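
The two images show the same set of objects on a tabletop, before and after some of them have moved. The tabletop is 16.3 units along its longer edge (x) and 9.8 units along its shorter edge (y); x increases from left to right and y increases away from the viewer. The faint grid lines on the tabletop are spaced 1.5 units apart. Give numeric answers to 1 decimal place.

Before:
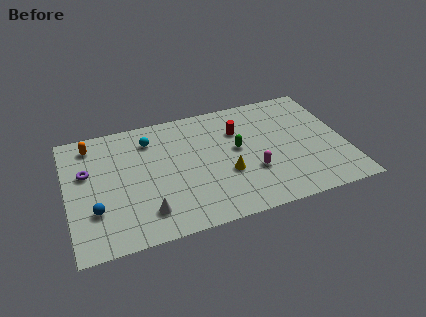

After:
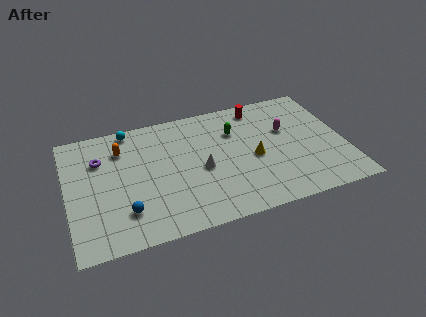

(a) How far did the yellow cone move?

1.9

The yellow cone was near (9.2, 3.6) before and (10.9, 4.4) after, so it travelled √(1.7² + 0.8²) ≈ 1.9 units.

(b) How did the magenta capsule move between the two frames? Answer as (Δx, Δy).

(2.3, 2.8)

The magenta capsule was at about (10.7, 3.3) and moved to about (13.0, 6.1).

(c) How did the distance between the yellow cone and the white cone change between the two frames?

-2.0

The distance was about 5.1 in the first image and 3.1 in the second, so they moved 2.0 units closer together.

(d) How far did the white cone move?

4.2

The white cone was near (4.4, 2.0) before and (7.8, 4.4) after, so it travelled √(3.4² + 2.4²) ≈ 4.2 units.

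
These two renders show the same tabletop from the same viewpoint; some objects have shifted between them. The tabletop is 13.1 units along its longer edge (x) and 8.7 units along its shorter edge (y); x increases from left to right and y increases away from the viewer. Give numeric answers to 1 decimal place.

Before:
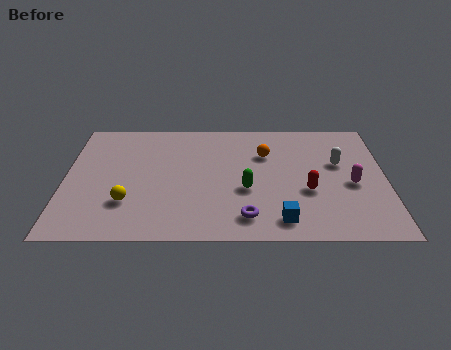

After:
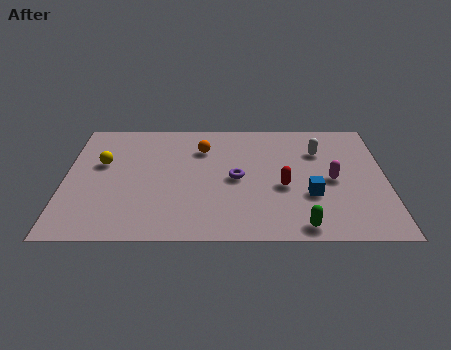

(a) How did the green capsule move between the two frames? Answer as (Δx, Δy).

(2.2, -2.5)

From the two frames, the green capsule sits at roughly (7.4, 3.4) before and (9.6, 0.9) after.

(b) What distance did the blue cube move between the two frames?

2.1

The blue cube was near (8.8, 1.3) before and (10.0, 3.0) after, so it travelled √(1.2² + 1.7²) ≈ 2.1 units.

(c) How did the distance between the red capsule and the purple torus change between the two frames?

-1.1

The distance was about 3.1 in the first image and 2.0 in the second, so they moved 1.1 units closer together.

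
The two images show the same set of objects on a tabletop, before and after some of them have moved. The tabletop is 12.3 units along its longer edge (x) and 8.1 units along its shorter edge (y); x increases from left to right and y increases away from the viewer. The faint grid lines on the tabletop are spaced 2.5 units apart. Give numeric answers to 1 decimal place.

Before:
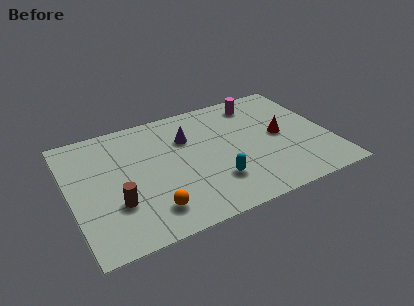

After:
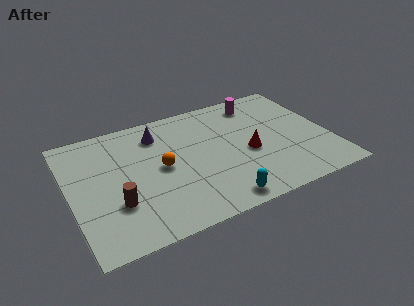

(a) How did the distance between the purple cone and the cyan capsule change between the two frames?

+2.4

The distance was about 3.5 in the first image and 5.9 in the second, so they moved 2.4 units further apart.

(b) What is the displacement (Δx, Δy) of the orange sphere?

(0.8, 2.5)

The orange sphere was at about (3.5, 1.6) and moved to about (4.3, 4.1).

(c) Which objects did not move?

the brown cylinder and the magenta cylinder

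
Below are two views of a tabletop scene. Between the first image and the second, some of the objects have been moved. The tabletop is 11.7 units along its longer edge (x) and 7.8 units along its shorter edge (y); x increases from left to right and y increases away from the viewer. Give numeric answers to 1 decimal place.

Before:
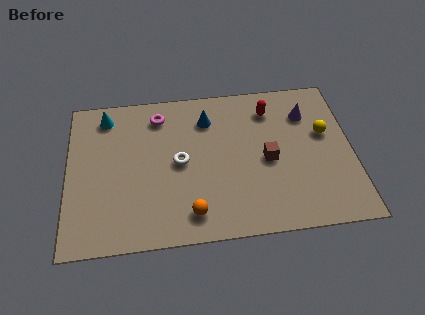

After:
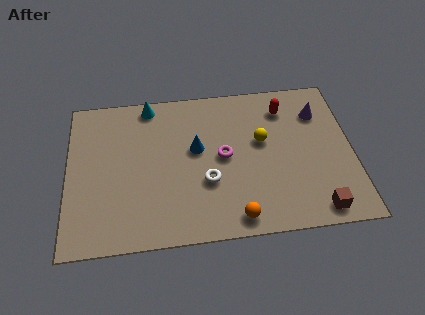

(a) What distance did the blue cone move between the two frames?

1.6

The blue cone moved from about (5.8, 6.0) to (5.3, 4.5), a distance of √(0.5² + 1.5²) ≈ 1.6.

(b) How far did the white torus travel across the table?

1.6

The white torus was near (4.6, 3.9) before and (5.7, 2.8) after, so it travelled √(1.1² + 1.1²) ≈ 1.6 units.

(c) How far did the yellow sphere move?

2.6

From (10.6, 4.7) to (8.0, 4.6), the yellow sphere covered √(2.6² + 0.1²) ≈ 2.6 units.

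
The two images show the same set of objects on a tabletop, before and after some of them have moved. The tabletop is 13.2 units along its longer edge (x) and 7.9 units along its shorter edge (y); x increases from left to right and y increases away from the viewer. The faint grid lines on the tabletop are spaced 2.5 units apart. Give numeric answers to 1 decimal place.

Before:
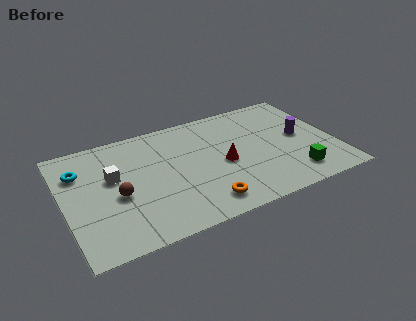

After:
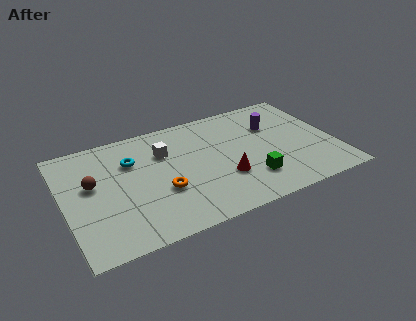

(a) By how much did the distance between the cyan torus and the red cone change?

-2.0

The distance was about 7.1 in the first image and 5.1 in the second, so they moved 2.0 units closer together.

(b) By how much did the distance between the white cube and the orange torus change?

-2.6

Before: roughly 5.2 units apart; after: 2.6. That's 2.6 units closer together.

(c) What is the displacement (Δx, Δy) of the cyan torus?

(2.5, -0.2)

From the two frames, the cyan torus sits at roughly (0.9, 5.7) before and (3.4, 5.5) after.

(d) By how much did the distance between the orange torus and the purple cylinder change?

+0.4

The distance was about 5.9 in the first image and 6.3 in the second, so they moved 0.4 units further apart.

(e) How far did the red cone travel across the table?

1.0

The red cone was near (7.7, 3.6) before and (7.6, 2.6) after, so it travelled √(0.1² + 1.0²) ≈ 1.0 units.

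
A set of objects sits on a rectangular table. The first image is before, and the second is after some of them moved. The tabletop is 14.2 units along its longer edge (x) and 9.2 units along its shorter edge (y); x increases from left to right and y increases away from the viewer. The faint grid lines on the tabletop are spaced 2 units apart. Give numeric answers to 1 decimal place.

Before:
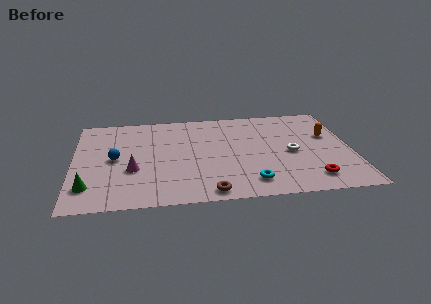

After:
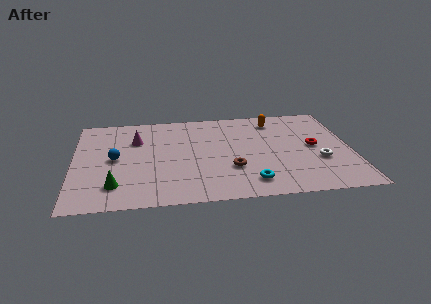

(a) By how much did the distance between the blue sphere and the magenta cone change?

+0.6

The distance was about 1.5 in the first image and 2.1 in the second, so they moved 0.6 units further apart.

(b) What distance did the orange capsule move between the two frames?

3.3

The orange capsule moved from about (13.1, 5.7) to (10.4, 7.6), a distance of √(2.7² + 1.9²) ≈ 3.3.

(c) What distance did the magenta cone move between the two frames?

3.0

From (3.0, 3.4) to (3.2, 6.4), the magenta cone covered √(0.2² + 3.0²) ≈ 3.0 units.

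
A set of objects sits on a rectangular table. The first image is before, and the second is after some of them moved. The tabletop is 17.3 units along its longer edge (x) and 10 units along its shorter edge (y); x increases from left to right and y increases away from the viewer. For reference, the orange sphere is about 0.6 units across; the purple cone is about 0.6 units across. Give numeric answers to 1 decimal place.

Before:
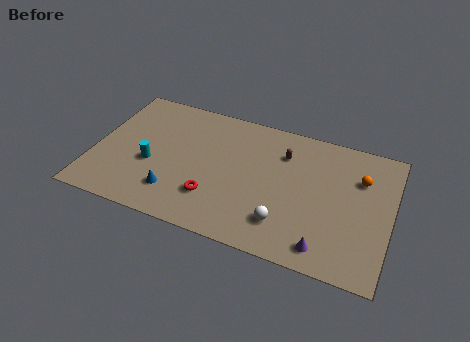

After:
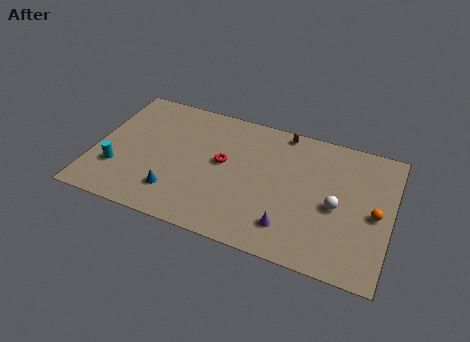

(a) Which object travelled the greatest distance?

the white sphere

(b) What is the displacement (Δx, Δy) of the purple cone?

(-2.1, 0.7)

From the two frames, the purple cone sits at roughly (13.8, 1.4) before and (11.7, 2.1) after.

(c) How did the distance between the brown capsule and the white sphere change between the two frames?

+0.7

The distance was about 5.1 in the first image and 5.8 in the second, so they moved 0.7 units further apart.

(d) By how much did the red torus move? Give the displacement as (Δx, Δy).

(0.3, 2.8)

The red torus started near (7.2, 2.7) and ended near (7.5, 5.5).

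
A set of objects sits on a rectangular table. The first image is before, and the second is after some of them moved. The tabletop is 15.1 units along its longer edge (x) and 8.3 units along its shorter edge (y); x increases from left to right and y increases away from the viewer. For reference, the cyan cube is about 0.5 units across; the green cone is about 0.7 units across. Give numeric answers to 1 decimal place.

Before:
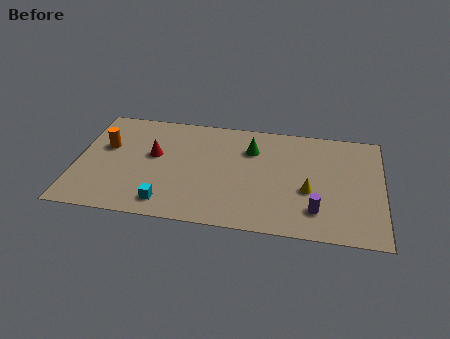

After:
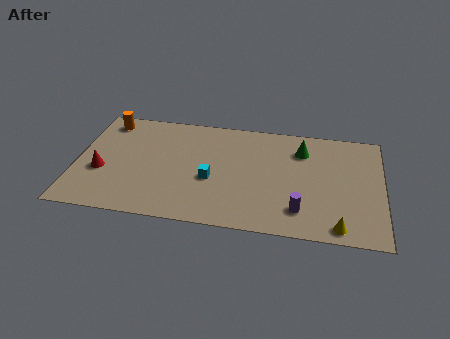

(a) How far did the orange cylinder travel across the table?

2.0

From (1.4, 5.1) to (1.3, 7.1), the orange cylinder covered √(0.1² + 2.0²) ≈ 2.0 units.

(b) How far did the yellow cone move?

2.8

From (11.5, 3.3) to (13.0, 0.9), the yellow cone covered √(1.5² + 2.4²) ≈ 2.8 units.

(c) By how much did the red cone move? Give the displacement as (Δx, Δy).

(-2.5, -1.6)

From the two frames, the red cone sits at roughly (3.8, 4.8) before and (1.3, 3.2) after.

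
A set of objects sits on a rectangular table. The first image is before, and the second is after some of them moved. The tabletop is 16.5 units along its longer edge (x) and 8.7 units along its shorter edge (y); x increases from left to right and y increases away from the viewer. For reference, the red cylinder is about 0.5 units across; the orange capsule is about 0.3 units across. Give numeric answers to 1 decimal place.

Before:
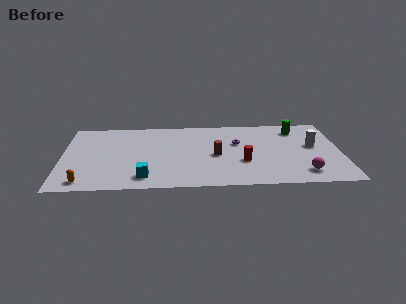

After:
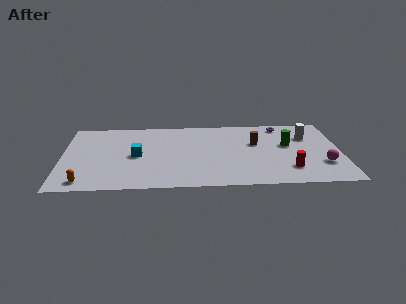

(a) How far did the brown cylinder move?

2.8

From (9.1, 4.0) to (11.5, 5.4), the brown cylinder covered √(2.4² + 1.4²) ≈ 2.8 units.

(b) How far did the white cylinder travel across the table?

1.2

From (14.9, 4.9) to (14.6, 6.1), the white cylinder covered √(0.3² + 1.2²) ≈ 1.2 units.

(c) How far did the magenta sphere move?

1.6

From (14.2, 1.6) to (15.4, 2.6), the magenta sphere covered √(1.2² + 1.0²) ≈ 1.6 units.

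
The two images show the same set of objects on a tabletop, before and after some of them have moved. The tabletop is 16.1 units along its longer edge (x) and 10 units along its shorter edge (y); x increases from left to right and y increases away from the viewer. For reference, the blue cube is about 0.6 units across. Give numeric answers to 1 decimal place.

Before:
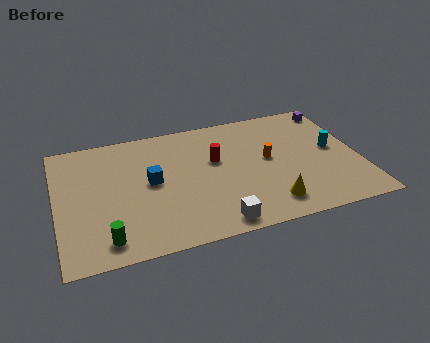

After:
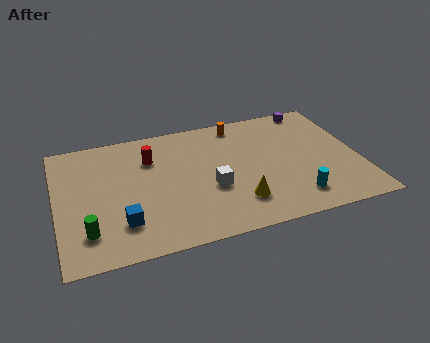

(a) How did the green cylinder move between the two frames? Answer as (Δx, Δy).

(-0.9, 0.8)

From the two frames, the green cylinder sits at roughly (2.4, 1.5) before and (1.5, 2.3) after.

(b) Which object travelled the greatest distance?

the cyan cylinder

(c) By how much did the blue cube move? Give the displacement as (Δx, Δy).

(-1.7, -2.8)

The blue cube started near (5.0, 5.3) and ended near (3.3, 2.5).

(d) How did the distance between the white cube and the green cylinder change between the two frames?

+1.1

The distance was about 5.7 in the first image and 6.8 in the second, so they moved 1.1 units further apart.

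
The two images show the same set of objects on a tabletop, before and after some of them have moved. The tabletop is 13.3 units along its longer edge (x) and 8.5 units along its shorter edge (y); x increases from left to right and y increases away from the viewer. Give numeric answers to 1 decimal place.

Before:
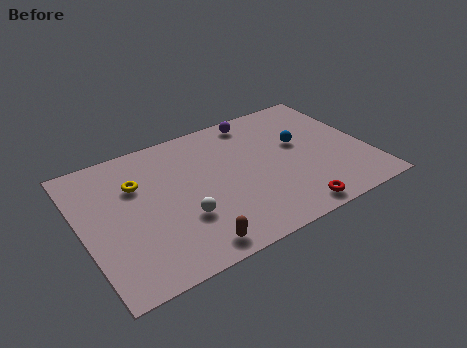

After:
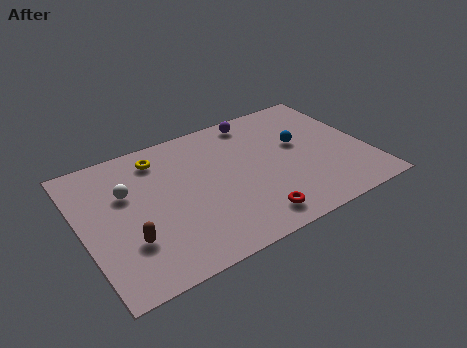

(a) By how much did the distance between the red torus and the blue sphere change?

+0.5

They were about 4.2 units apart before and 4.7 after — 0.5 units further apart.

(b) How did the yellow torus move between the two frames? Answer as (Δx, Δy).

(1.2, 1.2)

From the two frames, the yellow torus sits at roughly (2.7, 5.8) before and (3.9, 7.0) after.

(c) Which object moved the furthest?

the white sphere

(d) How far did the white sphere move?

3.5

The white sphere was near (4.4, 2.8) before and (2.2, 5.5) after, so it travelled √(2.2² + 2.7²) ≈ 3.5 units.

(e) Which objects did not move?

the blue sphere and the purple sphere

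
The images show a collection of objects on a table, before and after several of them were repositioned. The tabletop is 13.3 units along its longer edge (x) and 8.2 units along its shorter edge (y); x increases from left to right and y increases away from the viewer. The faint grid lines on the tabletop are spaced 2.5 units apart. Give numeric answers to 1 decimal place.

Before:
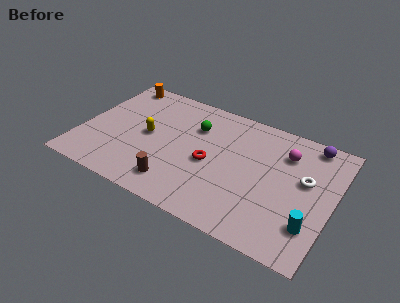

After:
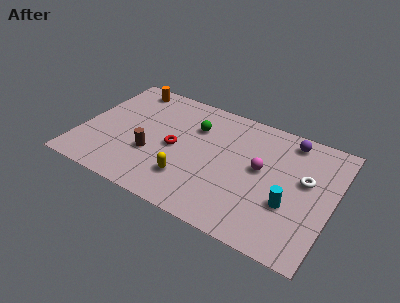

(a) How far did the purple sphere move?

1.1

The purple sphere moved from about (11.8, 7.3) to (10.7, 7.1), a distance of √(1.1² + 0.2²) ≈ 1.1.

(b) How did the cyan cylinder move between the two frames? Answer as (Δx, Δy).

(-1.2, 0.8)

The cyan cylinder was at about (12.4, 2.1) and moved to about (11.2, 2.9).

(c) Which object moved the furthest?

the yellow capsule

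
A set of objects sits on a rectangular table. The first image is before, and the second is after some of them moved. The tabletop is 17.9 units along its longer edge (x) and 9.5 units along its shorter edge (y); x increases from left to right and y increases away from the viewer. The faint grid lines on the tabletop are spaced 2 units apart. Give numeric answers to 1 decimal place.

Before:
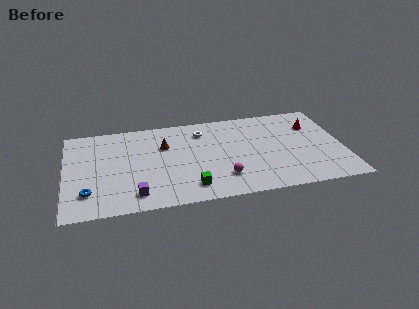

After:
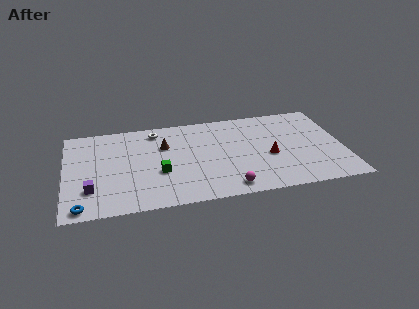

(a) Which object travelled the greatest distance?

the red cone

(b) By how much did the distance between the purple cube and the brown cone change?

+0.9

The distance was about 5.2 in the first image and 6.1 in the second, so they moved 0.9 units further apart.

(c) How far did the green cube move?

2.7

The green cube was near (7.9, 1.7) before and (6.0, 3.6) after, so it travelled √(1.9² + 1.9²) ≈ 2.7 units.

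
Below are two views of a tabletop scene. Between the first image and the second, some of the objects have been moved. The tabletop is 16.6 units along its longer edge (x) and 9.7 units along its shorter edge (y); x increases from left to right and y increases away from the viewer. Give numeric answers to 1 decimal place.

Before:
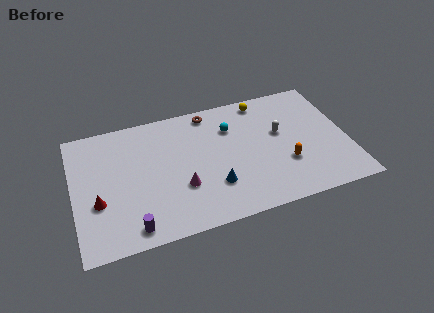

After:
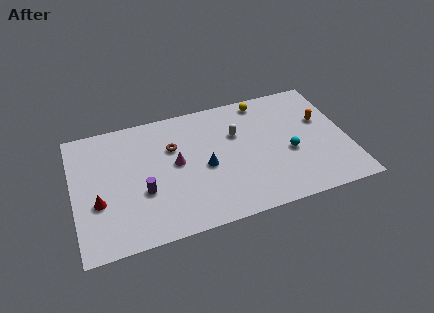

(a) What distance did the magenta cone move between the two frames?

1.9

The magenta cone was near (6.4, 3.3) before and (6.2, 5.2) after, so it travelled √(0.2² + 1.9²) ≈ 1.9 units.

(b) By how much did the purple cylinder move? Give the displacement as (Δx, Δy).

(0.8, 2.4)

From the two frames, the purple cylinder sits at roughly (3.3, 1.2) before and (4.1, 3.6) after.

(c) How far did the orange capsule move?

3.8

The orange capsule was near (12.7, 3.2) before and (15.2, 6.0) after, so it travelled √(2.5² + 2.8²) ≈ 3.8 units.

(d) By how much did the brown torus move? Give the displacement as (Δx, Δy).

(-2.4, -2.1)

The brown torus started near (8.5, 8.6) and ended near (6.1, 6.5).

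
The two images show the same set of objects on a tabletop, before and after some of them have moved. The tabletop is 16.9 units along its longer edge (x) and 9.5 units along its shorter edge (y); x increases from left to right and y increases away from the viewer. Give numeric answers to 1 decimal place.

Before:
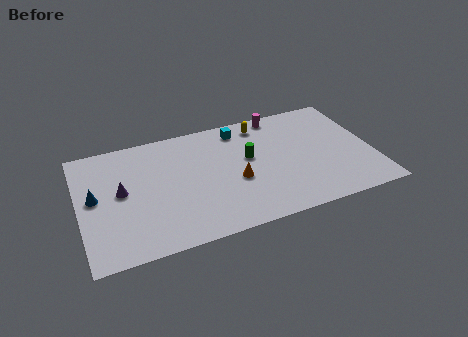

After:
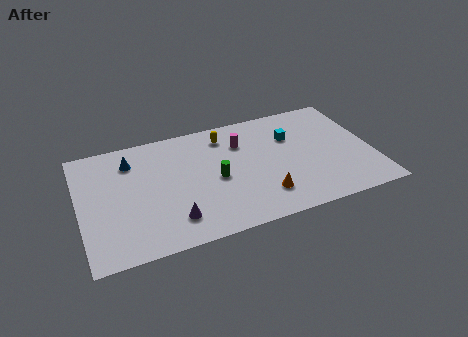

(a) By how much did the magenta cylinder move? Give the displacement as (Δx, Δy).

(-2.4, -1.7)

The magenta cylinder started near (11.9, 8.6) and ended near (9.5, 6.9).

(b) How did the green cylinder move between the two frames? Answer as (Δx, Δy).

(-2.0, -1.1)

The green cylinder started near (9.8, 5.5) and ended near (7.8, 4.4).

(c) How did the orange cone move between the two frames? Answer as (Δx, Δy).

(1.4, -1.7)

The orange cone was at about (8.9, 3.9) and moved to about (10.3, 2.2).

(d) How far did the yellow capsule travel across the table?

2.2

From (10.8, 8.1) to (8.6, 7.8), the yellow capsule covered √(2.2² + 0.3²) ≈ 2.2 units.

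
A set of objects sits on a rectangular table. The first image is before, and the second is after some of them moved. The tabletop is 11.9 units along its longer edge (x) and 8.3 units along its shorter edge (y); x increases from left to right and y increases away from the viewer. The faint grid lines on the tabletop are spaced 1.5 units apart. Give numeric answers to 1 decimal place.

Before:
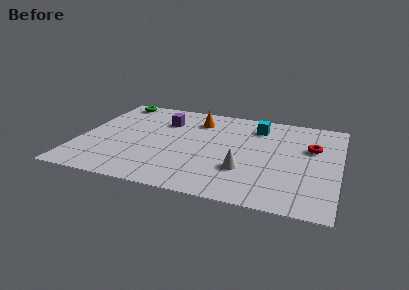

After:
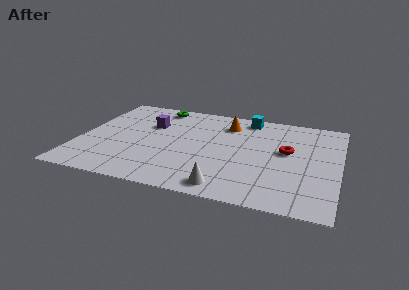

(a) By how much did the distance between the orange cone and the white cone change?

+0.9

They were about 4.6 units apart before and 5.5 after — 0.9 units further apart.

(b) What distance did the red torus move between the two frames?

1.3

The red torus was near (10.6, 5.3) before and (9.5, 4.7) after, so it travelled √(1.1² + 0.6²) ≈ 1.3 units.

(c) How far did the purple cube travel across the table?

0.8

The purple cube was near (3.7, 6.0) before and (3.1, 5.5) after, so it travelled √(0.6² + 0.5²) ≈ 0.8 units.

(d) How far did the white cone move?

1.7

The white cone was near (7.7, 2.6) before and (7.0, 1.0) after, so it travelled √(0.7² + 1.6²) ≈ 1.7 units.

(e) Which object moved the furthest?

the green torus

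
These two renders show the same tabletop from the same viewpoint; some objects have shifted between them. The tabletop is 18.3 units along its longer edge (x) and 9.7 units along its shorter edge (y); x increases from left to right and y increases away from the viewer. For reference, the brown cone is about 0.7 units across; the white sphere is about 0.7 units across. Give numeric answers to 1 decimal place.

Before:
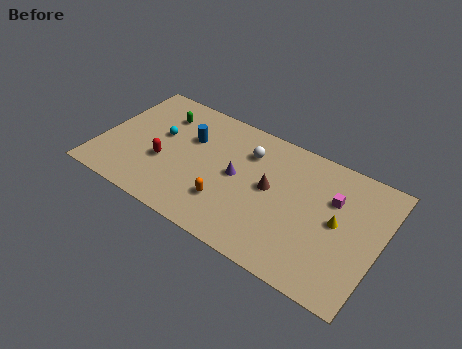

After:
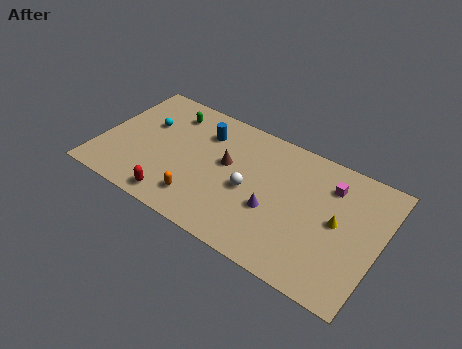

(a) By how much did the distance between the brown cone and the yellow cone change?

+3.0

The distance was about 4.4 in the first image and 7.4 in the second, so they moved 3.0 units further apart.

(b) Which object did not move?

the yellow cone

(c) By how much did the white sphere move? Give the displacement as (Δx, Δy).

(0.5, -2.8)

The white sphere was at about (9.4, 7.2) and moved to about (9.9, 4.4).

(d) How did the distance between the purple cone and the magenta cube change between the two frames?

-1.4

The distance was about 6.3 in the first image and 4.9 in the second, so they moved 1.4 units closer together.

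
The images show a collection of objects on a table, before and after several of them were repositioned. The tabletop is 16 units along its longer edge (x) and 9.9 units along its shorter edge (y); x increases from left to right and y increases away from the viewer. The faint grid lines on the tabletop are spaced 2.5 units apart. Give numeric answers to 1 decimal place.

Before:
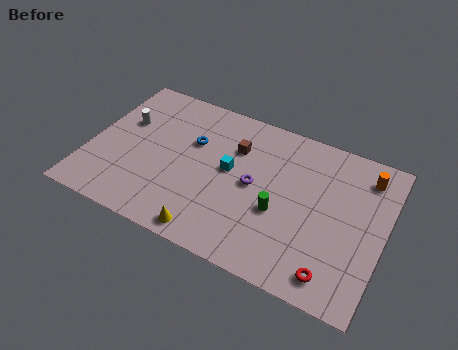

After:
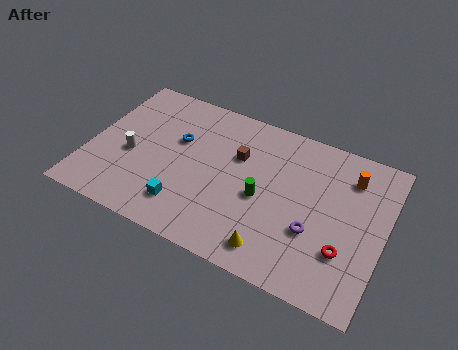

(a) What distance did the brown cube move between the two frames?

0.5

The brown cube moved from about (7.7, 7.0) to (7.9, 6.5), a distance of √(0.2² + 0.5²) ≈ 0.5.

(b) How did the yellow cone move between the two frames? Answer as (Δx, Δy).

(3.4, 0.5)

From the two frames, the yellow cone sits at roughly (7.1, 1.0) before and (10.5, 1.5) after.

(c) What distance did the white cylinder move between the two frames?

2.2

The white cylinder moved from about (1.6, 6.3) to (2.3, 4.2), a distance of √(0.7² + 2.1²) ≈ 2.2.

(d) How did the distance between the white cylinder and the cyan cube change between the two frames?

-2.2

Before: roughly 6.1 units apart; after: 3.9. That's 2.2 units closer together.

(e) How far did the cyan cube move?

3.9

From (7.6, 5.4) to (5.6, 2.1), the cyan cube covered √(2.0² + 3.3²) ≈ 3.9 units.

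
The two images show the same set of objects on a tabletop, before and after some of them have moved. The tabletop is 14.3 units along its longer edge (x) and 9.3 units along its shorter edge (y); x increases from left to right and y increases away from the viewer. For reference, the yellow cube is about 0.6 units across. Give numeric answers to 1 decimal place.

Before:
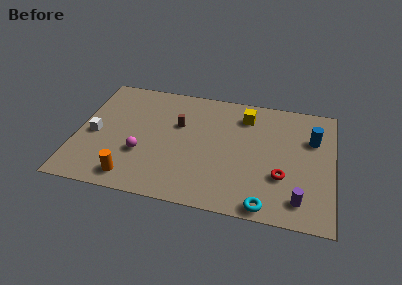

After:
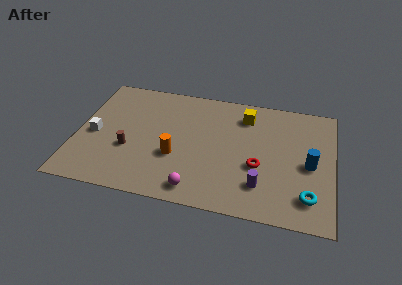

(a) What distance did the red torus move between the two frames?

1.4

The red torus was near (11.5, 3.1) before and (10.2, 3.6) after, so it travelled √(1.3² + 0.5²) ≈ 1.4 units.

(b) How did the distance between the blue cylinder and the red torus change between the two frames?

-0.7

The distance was about 3.6 in the first image and 2.9 in the second, so they moved 0.7 units closer together.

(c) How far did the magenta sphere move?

3.8

The magenta sphere was near (3.7, 3.2) before and (6.9, 1.2) after, so it travelled √(3.2² + 2.0²) ≈ 3.8 units.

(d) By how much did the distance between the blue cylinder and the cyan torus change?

-3.6

Before: roughly 6.0 units apart; after: 2.4. That's 3.6 units closer together.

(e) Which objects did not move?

the white cube and the yellow cube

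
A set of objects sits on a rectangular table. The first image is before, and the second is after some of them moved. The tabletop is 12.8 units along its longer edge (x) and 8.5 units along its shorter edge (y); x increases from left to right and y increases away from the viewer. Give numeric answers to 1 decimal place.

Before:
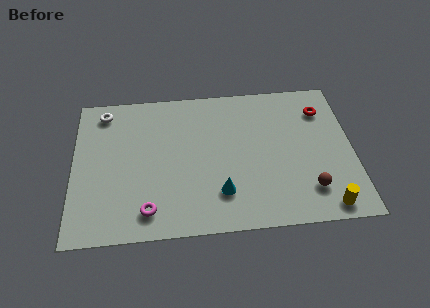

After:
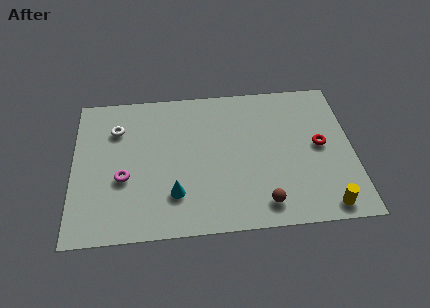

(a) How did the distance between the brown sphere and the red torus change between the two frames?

-0.6

Before: roughly 4.7 units apart; after: 4.1. That's 0.6 units closer together.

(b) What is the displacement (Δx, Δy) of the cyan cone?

(-2.1, 0.1)

The cyan cone started near (6.7, 2.1) and ended near (4.6, 2.2).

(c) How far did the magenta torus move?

2.2

From (3.4, 1.4) to (2.3, 3.3), the magenta torus covered √(1.1² + 1.9²) ≈ 2.2 units.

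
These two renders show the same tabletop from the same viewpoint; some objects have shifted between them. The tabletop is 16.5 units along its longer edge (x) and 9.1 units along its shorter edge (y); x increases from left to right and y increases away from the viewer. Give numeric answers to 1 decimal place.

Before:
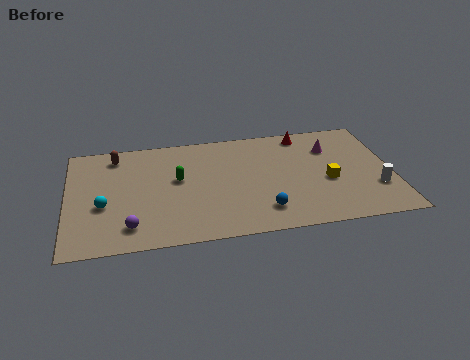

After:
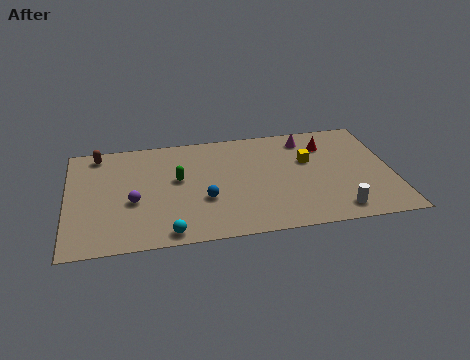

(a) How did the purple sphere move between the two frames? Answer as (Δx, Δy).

(0.2, 2.0)

The purple sphere was at about (3.1, 1.7) and moved to about (3.3, 3.7).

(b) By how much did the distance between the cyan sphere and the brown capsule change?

+3.7

The distance was about 4.2 in the first image and 7.9 in the second, so they moved 3.7 units further apart.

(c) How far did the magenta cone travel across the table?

1.6

The magenta cone was near (13.5, 6.6) before and (12.3, 7.6) after, so it travelled √(1.2² + 1.0²) ≈ 1.6 units.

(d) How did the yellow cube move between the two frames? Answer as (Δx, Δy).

(-0.9, 1.9)

The yellow cube started near (13.2, 3.8) and ended near (12.3, 5.7).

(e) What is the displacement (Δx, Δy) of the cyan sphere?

(3.2, -2.7)

The cyan sphere was at about (1.8, 3.6) and moved to about (5.0, 0.9).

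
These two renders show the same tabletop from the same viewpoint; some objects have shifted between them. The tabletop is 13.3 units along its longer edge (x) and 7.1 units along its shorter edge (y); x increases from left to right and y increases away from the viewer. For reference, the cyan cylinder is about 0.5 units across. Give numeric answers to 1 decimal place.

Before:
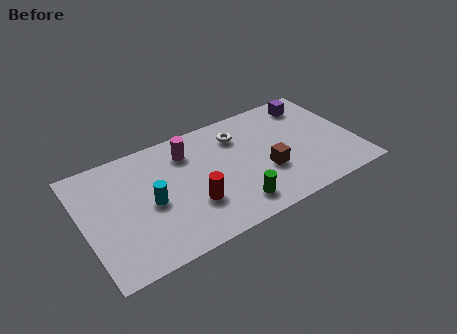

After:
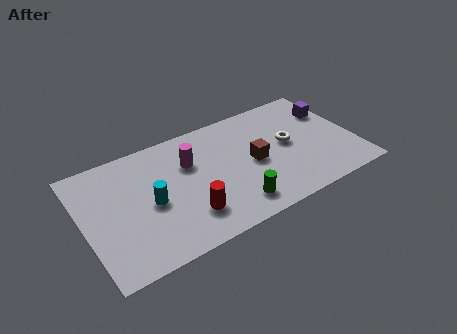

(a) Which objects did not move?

the green cylinder and the cyan cylinder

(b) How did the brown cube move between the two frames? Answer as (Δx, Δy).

(-0.5, 0.8)

The brown cube started near (8.8, 2.6) and ended near (8.3, 3.4).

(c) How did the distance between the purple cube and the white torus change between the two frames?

-1.1

They were about 3.8 units apart before and 2.7 after — 1.1 units closer together.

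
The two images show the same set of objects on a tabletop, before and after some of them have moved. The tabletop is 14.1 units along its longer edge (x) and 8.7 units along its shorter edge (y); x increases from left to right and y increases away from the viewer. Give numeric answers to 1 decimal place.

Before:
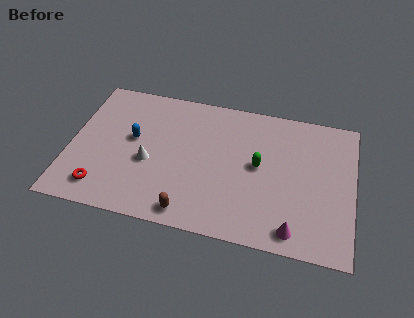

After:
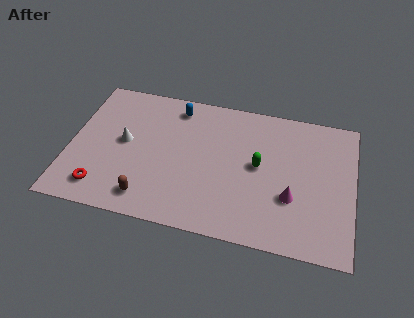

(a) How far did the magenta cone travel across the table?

1.9

From (11.3, 1.1) to (11.1, 3.0), the magenta cone covered √(0.2² + 1.9²) ≈ 1.9 units.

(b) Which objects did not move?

the green capsule and the red torus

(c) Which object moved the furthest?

the blue capsule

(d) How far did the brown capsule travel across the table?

2.1

The brown capsule was near (6.2, 1.0) before and (4.1, 1.4) after, so it travelled √(2.1² + 0.4²) ≈ 2.1 units.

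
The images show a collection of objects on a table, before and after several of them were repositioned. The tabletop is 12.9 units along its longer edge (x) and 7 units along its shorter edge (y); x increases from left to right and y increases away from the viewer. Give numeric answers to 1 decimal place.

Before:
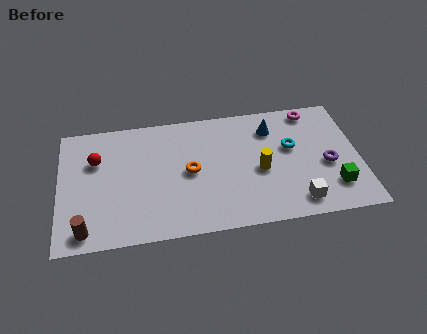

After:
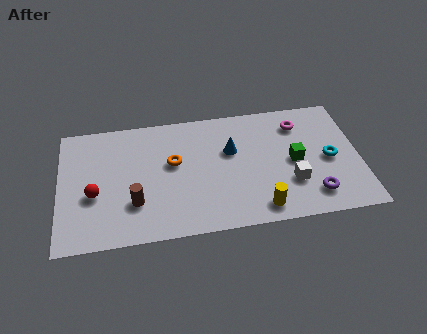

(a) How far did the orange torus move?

0.9

The orange torus moved from about (5.6, 3.5) to (4.9, 4.1), a distance of √(0.7² + 0.6²) ≈ 0.9.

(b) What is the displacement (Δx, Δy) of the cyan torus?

(1.6, -0.9)

The cyan torus was at about (10.0, 4.2) and moved to about (11.6, 3.3).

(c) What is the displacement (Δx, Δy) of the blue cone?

(-1.8, -1.0)

The blue cone started near (9.2, 5.4) and ended near (7.4, 4.4).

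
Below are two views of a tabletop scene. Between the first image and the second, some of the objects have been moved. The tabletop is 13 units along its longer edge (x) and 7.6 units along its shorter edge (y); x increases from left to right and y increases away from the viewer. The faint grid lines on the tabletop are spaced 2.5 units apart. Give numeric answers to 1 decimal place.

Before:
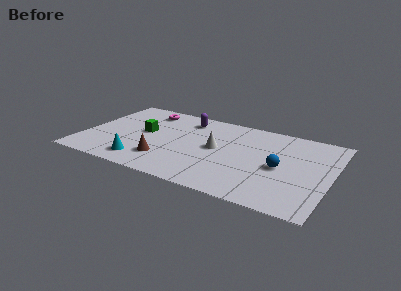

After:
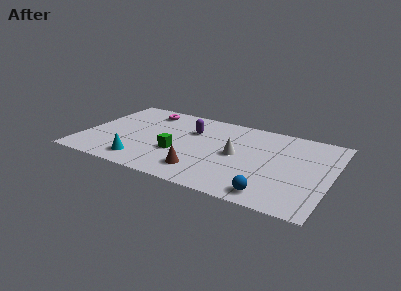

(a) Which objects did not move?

the cyan cone and the magenta torus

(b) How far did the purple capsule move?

1.1

The purple capsule moved from about (5.1, 6.2) to (5.5, 5.2), a distance of √(0.4² + 1.0²) ≈ 1.1.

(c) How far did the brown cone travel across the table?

2.0

The brown cone was near (4.5, 1.9) before and (6.5, 1.6) after, so it travelled √(2.0² + 0.3²) ≈ 2.0 units.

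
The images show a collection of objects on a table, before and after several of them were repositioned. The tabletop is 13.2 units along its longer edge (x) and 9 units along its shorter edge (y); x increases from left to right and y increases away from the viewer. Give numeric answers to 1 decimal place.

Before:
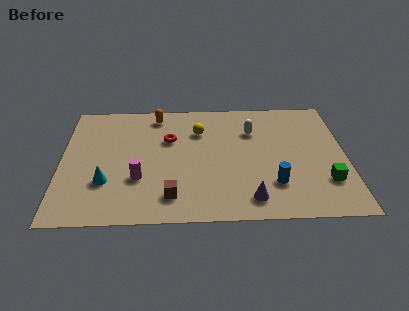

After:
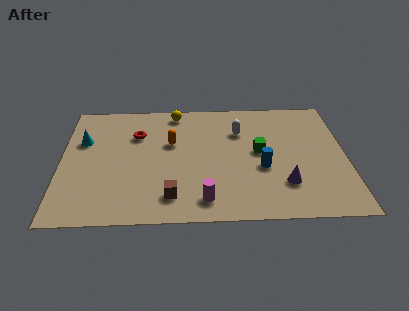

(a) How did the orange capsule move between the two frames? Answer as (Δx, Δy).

(0.7, -2.2)

The orange capsule was at about (4.4, 7.8) and moved to about (5.1, 5.6).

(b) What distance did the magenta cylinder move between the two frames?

3.4

The magenta cylinder was near (3.6, 3.0) before and (6.6, 1.4) after, so it travelled √(3.0² + 1.6²) ≈ 3.4 units.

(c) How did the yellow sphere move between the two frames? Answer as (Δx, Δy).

(-1.1, 1.5)

The yellow sphere started near (6.4, 6.5) and ended near (5.3, 8.0).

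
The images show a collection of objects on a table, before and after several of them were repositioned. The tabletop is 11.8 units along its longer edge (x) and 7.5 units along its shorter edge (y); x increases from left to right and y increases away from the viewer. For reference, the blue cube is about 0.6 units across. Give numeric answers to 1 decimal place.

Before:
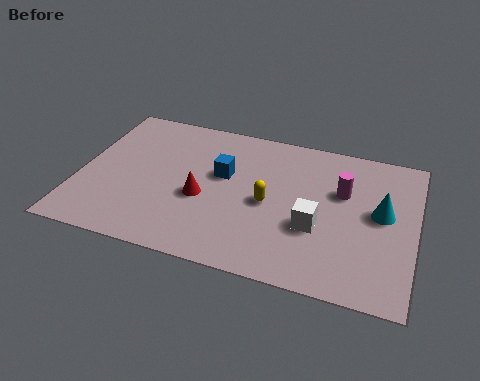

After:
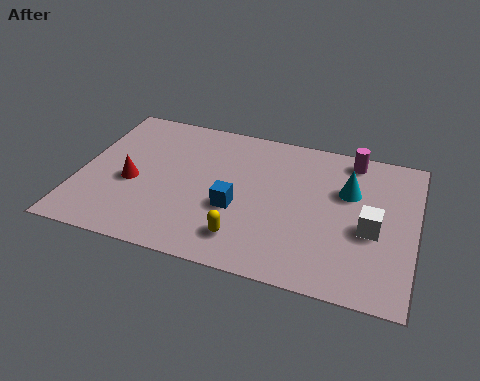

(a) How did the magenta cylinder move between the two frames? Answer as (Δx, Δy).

(0.2, 1.8)

The magenta cylinder was at about (9.2, 4.8) and moved to about (9.4, 6.6).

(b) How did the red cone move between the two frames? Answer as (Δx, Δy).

(-2.5, 0.1)

The red cone was at about (4.4, 3.1) and moved to about (1.9, 3.2).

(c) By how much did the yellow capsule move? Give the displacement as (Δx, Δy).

(-0.7, -2.0)

From the two frames, the yellow capsule sits at roughly (6.7, 3.5) before and (6.0, 1.5) after.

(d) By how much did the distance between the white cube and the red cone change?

+4.4

They were about 4.0 units apart before and 8.4 after — 4.4 units further apart.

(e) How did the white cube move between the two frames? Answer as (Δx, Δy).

(1.9, 0.4)

From the two frames, the white cube sits at roughly (8.4, 2.8) before and (10.3, 3.2) after.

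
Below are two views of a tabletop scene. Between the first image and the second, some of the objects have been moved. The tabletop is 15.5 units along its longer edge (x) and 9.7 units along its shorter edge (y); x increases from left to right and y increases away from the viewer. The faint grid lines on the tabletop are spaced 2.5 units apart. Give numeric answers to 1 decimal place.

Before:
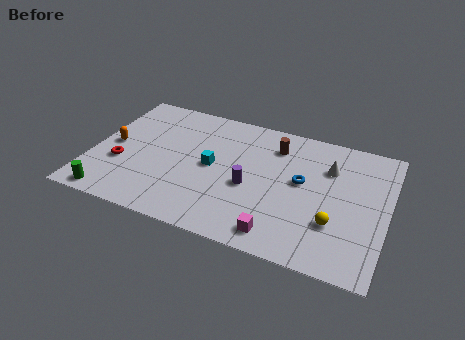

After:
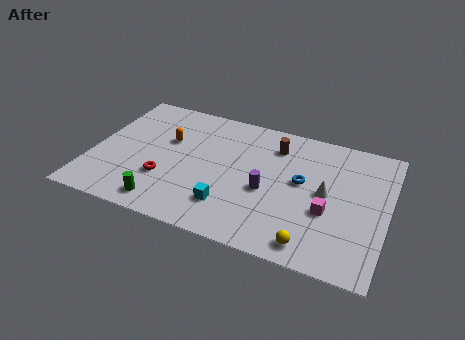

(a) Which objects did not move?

the brown cylinder and the blue torus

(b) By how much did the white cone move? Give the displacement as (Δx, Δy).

(0.0, -1.9)

The white cone started near (12.3, 6.9) and ended near (12.3, 5.0).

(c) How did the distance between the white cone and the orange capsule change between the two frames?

-2.9

The distance was about 11.5 in the first image and 8.6 in the second, so they moved 2.9 units closer together.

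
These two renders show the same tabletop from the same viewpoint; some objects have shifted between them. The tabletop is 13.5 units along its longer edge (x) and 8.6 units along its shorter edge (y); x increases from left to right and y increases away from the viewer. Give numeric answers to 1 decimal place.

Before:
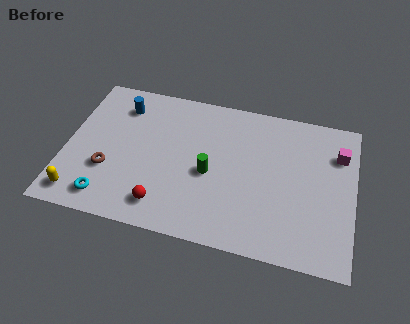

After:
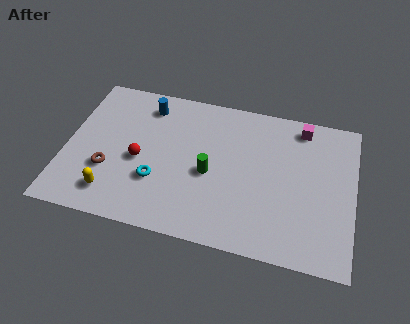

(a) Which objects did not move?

the brown torus and the green cylinder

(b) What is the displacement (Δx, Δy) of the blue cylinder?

(1.2, 0.3)

From the two frames, the blue cylinder sits at roughly (2.4, 6.8) before and (3.6, 7.1) after.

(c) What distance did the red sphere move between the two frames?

2.6

The red sphere moved from about (4.8, 1.5) to (3.5, 3.8), a distance of √(1.3² + 2.3²) ≈ 2.6.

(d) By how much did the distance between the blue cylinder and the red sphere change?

-2.5

Before: roughly 5.8 units apart; after: 3.3. That's 2.5 units closer together.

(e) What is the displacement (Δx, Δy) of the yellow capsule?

(1.5, 0.4)

The yellow capsule was at about (0.9, 1.2) and moved to about (2.4, 1.6).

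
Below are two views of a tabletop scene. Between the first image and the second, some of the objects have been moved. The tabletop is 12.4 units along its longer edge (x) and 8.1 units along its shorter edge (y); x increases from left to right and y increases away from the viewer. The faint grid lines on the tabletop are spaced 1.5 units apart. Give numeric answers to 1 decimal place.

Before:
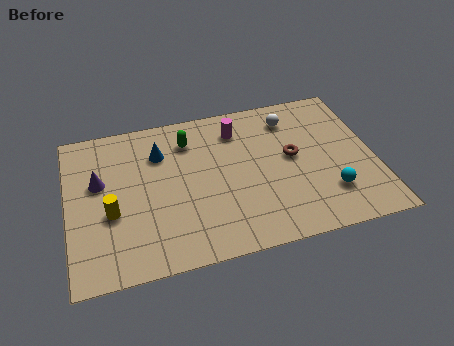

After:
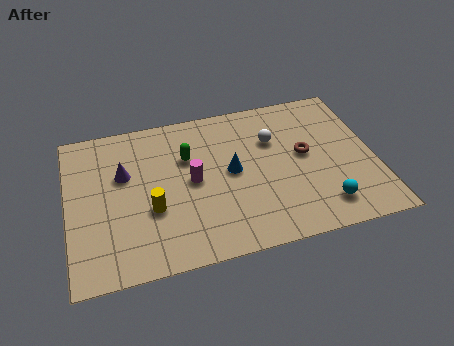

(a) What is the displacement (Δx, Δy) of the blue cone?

(2.8, -1.7)

The blue cone started near (3.8, 5.9) and ended near (6.6, 4.2).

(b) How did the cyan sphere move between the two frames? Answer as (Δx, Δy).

(-0.3, -0.6)

The cyan sphere was at about (10.4, 2.1) and moved to about (10.1, 1.5).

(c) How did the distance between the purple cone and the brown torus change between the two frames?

-0.5

They were about 7.8 units apart before and 7.3 after — 0.5 units closer together.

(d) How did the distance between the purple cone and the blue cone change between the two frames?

+1.7

Before: roughly 2.7 units apart; after: 4.4. That's 1.7 units further apart.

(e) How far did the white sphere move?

1.3

The white sphere was near (9.2, 6.5) before and (8.4, 5.5) after, so it travelled √(0.8² + 1.0²) ≈ 1.3 units.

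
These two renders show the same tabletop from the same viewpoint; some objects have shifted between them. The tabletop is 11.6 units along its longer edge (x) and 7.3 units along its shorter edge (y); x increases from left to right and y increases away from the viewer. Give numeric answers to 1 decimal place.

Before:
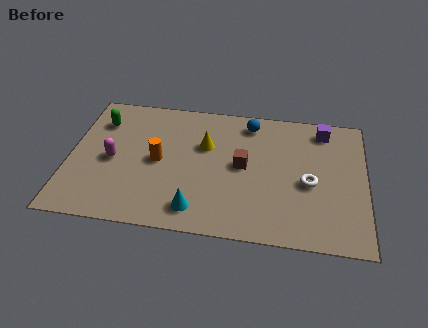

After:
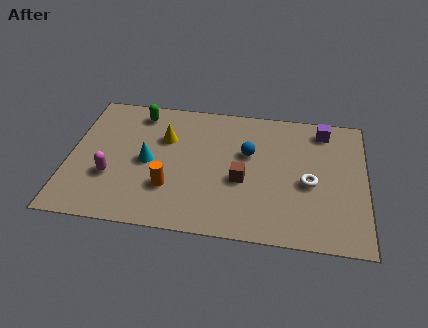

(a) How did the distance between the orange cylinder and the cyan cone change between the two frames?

-1.3

Before: roughly 2.9 units apart; after: 1.6. That's 1.3 units closer together.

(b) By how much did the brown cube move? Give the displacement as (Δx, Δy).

(0.0, -0.8)

The brown cube started near (6.8, 3.8) and ended near (6.8, 3.0).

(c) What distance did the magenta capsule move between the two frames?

0.9

The magenta capsule was near (1.7, 3.4) before and (1.7, 2.5) after, so it travelled √(0.0² + 0.9²) ≈ 0.9 units.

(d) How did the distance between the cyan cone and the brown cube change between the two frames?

+0.6

Before: roughly 3.1 units apart; after: 3.7. That's 0.6 units further apart.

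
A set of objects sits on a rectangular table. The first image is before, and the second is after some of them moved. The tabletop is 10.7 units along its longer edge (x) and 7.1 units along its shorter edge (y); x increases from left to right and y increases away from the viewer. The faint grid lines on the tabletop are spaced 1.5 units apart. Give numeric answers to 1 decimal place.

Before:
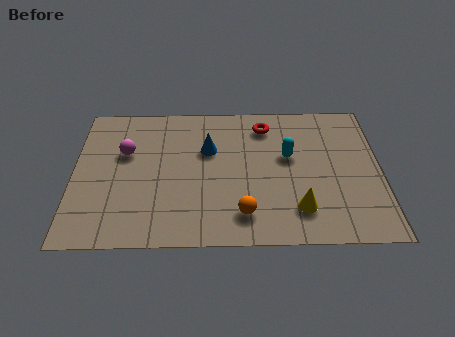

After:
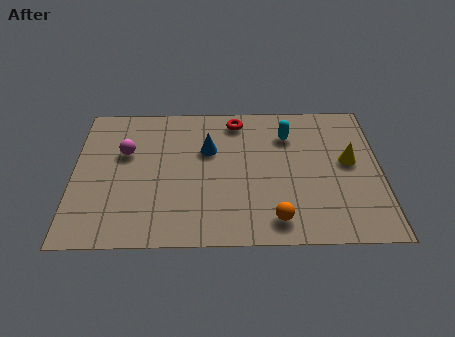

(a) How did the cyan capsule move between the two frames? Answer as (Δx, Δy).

(0.0, 1.1)

From the two frames, the cyan capsule sits at roughly (7.5, 4.2) before and (7.5, 5.3) after.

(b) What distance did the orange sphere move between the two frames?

1.1

The orange sphere moved from about (5.9, 1.4) to (7.0, 1.1), a distance of √(1.1² + 0.3²) ≈ 1.1.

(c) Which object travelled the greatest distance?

the yellow cone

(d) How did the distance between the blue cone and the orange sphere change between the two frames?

+0.8

The distance was about 3.4 in the first image and 4.2 in the second, so they moved 0.8 units further apart.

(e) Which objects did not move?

the magenta sphere and the blue cone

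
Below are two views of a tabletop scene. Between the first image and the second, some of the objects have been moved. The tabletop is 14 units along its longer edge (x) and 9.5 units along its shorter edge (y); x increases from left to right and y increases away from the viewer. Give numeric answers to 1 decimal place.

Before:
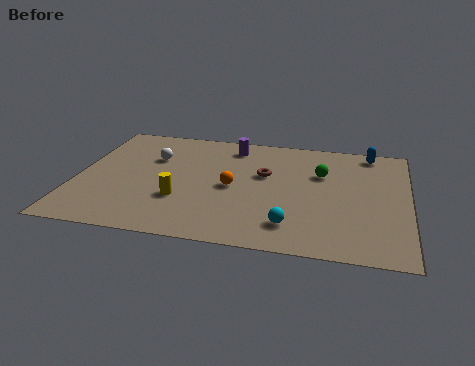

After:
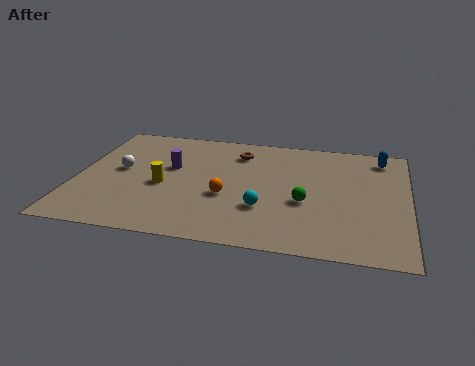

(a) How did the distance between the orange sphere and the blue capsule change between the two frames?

+0.8

The distance was about 7.0 in the first image and 7.8 in the second, so they moved 0.8 units further apart.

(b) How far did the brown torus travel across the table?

2.1

The brown torus moved from about (7.9, 5.8) to (6.7, 7.5), a distance of √(1.2² + 1.7²) ≈ 2.1.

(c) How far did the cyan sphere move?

1.6

The cyan sphere moved from about (9.2, 1.9) to (8.0, 3.0), a distance of √(1.2² + 1.1²) ≈ 1.6.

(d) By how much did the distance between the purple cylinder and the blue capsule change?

+3.3

The distance was about 5.9 in the first image and 9.2 in the second, so they moved 3.3 units further apart.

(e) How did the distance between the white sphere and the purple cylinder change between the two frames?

-1.5

Before: roughly 3.7 units apart; after: 2.2. That's 1.5 units closer together.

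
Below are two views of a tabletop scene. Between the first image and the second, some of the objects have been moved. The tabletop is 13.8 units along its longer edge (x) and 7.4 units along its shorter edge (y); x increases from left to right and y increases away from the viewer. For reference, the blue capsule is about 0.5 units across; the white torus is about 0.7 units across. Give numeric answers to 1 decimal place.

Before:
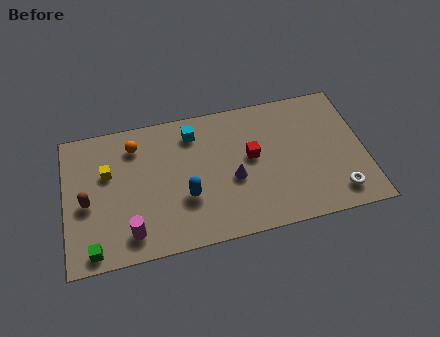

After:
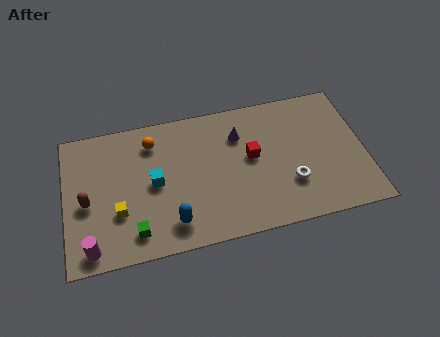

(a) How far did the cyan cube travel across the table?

3.0

From (6.0, 6.0) to (4.1, 3.7), the cyan cube covered √(1.9² + 2.3²) ≈ 3.0 units.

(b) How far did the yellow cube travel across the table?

2.2

The yellow cube moved from about (2.0, 4.7) to (2.4, 2.5), a distance of √(0.4² + 2.2²) ≈ 2.2.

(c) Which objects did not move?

the red cube and the brown capsule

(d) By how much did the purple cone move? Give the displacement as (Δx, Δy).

(0.4, 2.3)

From the two frames, the purple cone sits at roughly (7.7, 3.1) before and (8.1, 5.4) after.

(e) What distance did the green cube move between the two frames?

2.0

The green cube was near (1.2, 0.8) before and (3.1, 1.3) after, so it travelled √(1.9² + 0.5²) ≈ 2.0 units.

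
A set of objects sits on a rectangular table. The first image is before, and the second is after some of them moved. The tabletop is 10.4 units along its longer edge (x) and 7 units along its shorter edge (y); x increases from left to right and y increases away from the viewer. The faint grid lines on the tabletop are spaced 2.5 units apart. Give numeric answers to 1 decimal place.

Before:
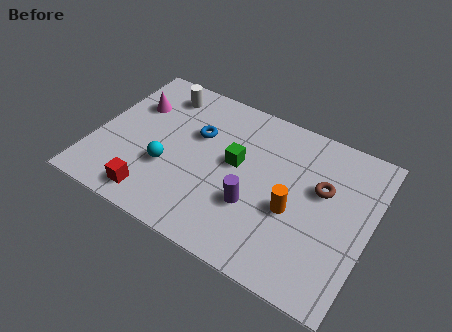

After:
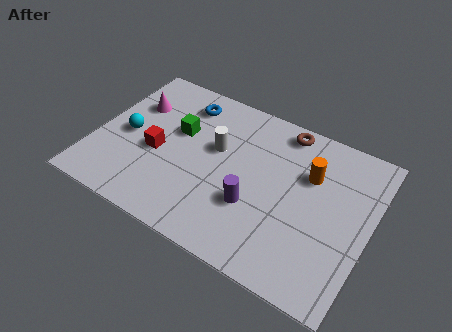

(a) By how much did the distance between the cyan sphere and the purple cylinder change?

+1.8

The distance was about 3.3 in the first image and 5.1 in the second, so they moved 1.8 units further apart.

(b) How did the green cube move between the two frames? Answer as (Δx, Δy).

(-2.3, 0.4)

The green cube was at about (5.3, 3.9) and moved to about (3.0, 4.3).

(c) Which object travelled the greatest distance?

the white cylinder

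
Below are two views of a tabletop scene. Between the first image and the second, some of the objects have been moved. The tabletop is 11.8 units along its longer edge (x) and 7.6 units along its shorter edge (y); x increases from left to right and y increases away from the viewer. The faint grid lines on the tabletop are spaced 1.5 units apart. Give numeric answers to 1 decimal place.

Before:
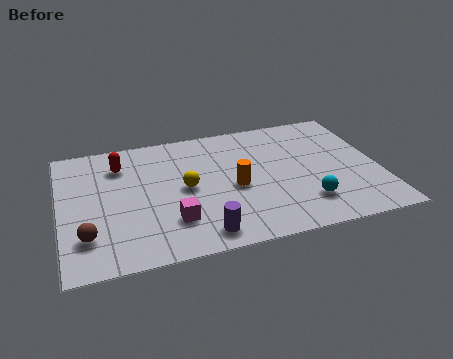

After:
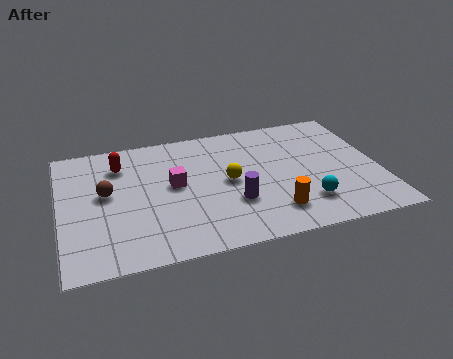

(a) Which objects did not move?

the red capsule and the cyan sphere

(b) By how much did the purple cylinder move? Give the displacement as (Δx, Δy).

(1.3, 1.5)

The purple cylinder started near (5.0, 1.0) and ended near (6.3, 2.5).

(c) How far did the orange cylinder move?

2.2

From (6.4, 3.4) to (7.7, 1.6), the orange cylinder covered √(1.3² + 1.8²) ≈ 2.2 units.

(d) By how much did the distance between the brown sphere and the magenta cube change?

-0.6

They were about 3.1 units apart before and 2.5 after — 0.6 units closer together.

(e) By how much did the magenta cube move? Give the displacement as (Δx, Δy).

(0.2, 2.1)

From the two frames, the magenta cube sits at roughly (4.0, 2.0) before and (4.2, 4.1) after.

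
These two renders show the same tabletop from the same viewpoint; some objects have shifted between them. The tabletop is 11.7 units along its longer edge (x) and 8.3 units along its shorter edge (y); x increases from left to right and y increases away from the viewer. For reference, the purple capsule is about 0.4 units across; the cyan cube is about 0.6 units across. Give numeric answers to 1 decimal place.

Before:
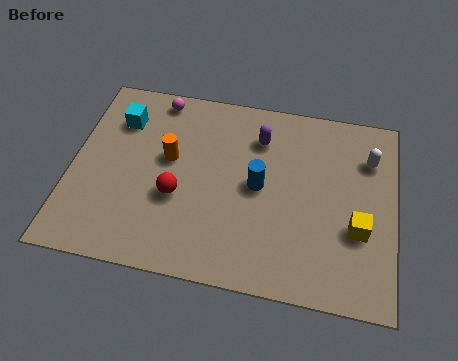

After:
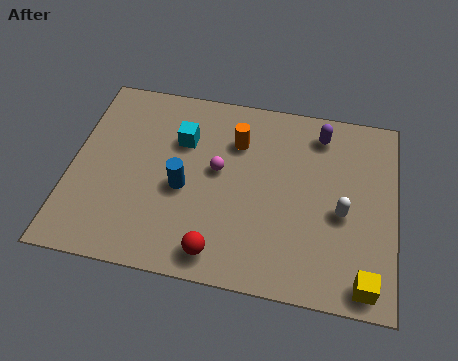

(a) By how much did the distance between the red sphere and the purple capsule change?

+2.5

The distance was about 4.2 in the first image and 6.7 in the second, so they moved 2.5 units further apart.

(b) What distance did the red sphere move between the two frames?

2.6

From (3.9, 3.2) to (5.5, 1.1), the red sphere covered √(1.6² + 2.1²) ≈ 2.6 units.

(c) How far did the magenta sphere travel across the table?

3.7

The magenta sphere moved from about (2.9, 7.4) to (5.3, 4.6), a distance of √(2.4² + 2.8²) ≈ 3.7.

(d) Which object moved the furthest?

the magenta sphere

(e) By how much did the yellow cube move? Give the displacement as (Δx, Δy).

(0.3, -2.1)

The yellow cube started near (10.4, 3.0) and ended near (10.7, 0.9).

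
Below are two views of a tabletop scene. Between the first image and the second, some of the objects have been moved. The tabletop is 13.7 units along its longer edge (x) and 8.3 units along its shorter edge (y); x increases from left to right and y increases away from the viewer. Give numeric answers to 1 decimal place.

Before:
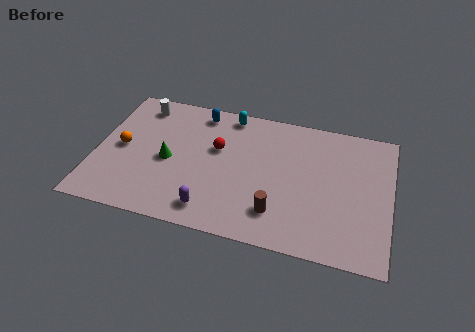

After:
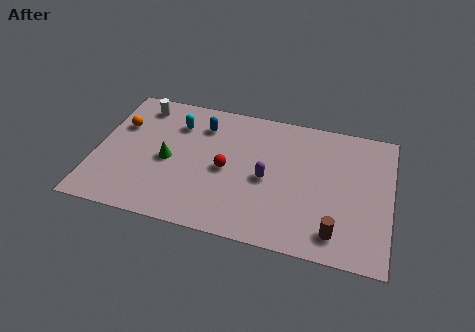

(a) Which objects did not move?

the white cylinder and the green cone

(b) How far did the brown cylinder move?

2.7

The brown cylinder was near (8.6, 1.9) before and (11.3, 1.4) after, so it travelled √(2.7² + 0.5²) ≈ 2.7 units.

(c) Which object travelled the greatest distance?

the purple capsule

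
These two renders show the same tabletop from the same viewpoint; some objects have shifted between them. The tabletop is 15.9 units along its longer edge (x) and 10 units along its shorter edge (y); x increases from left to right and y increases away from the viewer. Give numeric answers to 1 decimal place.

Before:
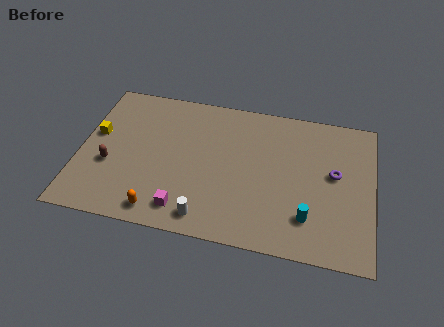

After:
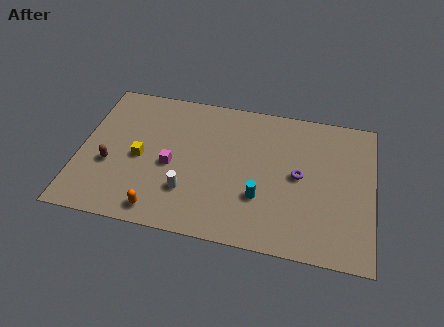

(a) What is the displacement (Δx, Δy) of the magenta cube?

(-0.9, 2.8)

The magenta cube was at about (5.9, 1.6) and moved to about (5.0, 4.4).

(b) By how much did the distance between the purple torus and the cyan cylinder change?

-0.7

They were about 3.5 units apart before and 2.8 after — 0.7 units closer together.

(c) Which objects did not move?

the orange capsule and the brown capsule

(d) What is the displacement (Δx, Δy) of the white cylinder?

(-1.1, 1.5)

From the two frames, the white cylinder sits at roughly (7.1, 1.3) before and (6.0, 2.8) after.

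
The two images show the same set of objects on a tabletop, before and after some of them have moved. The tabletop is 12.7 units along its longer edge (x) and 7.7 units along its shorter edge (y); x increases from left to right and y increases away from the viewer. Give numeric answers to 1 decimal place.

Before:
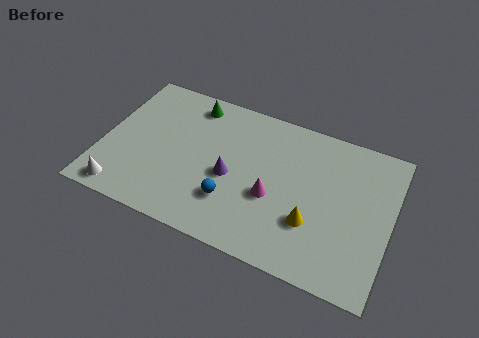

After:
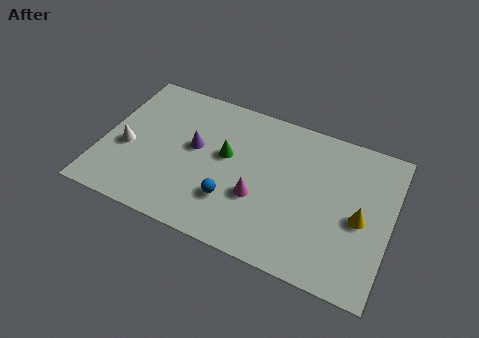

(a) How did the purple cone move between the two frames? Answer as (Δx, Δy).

(-1.7, 0.9)

The purple cone started near (5.7, 3.4) and ended near (4.0, 4.3).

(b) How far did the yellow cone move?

2.2

The yellow cone was near (9.4, 2.5) before and (11.4, 3.5) after, so it travelled √(2.0² + 1.0²) ≈ 2.2 units.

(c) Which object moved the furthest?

the green cone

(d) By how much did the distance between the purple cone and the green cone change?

-2.4

Before: roughly 3.8 units apart; after: 1.4. That's 2.4 units closer together.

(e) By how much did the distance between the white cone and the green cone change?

-1.7

They were about 6.2 units apart before and 4.5 after — 1.7 units closer together.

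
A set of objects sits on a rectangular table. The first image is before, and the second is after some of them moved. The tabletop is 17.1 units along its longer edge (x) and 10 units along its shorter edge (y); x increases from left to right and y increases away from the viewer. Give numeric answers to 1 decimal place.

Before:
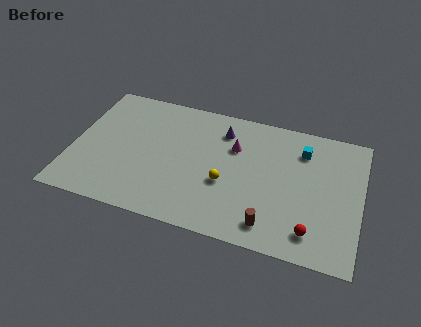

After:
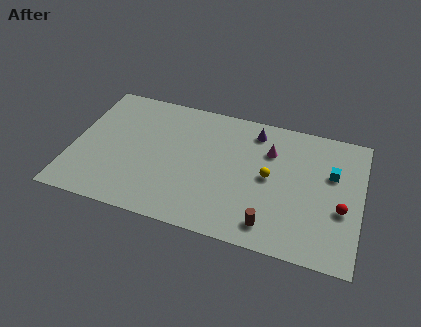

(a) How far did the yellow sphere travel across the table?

2.8

From (9.2, 3.9) to (11.7, 5.1), the yellow sphere covered √(2.5² + 1.2²) ≈ 2.8 units.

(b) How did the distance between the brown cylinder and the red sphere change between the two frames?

+2.2

They were about 2.4 units apart before and 4.6 after — 2.2 units further apart.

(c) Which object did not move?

the brown cylinder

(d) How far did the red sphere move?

2.6

The red sphere moved from about (14.4, 1.8) to (16.0, 3.9), a distance of √(1.6² + 2.1²) ≈ 2.6.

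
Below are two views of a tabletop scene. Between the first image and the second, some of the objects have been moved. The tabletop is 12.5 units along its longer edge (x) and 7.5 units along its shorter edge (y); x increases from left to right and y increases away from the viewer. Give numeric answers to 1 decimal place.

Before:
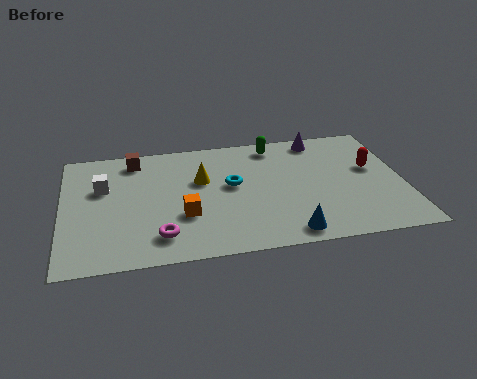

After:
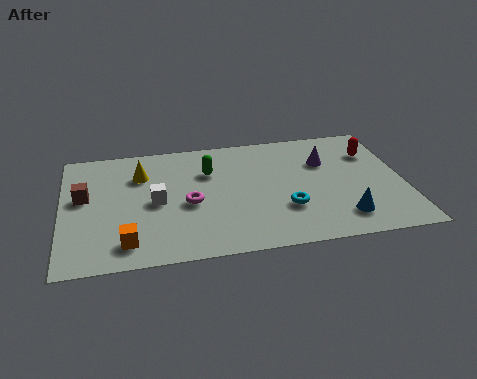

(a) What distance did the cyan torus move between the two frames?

2.6

From (6.2, 4.2) to (8.1, 2.4), the cyan torus covered √(1.9² + 1.8²) ≈ 2.6 units.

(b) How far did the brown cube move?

2.8

The brown cube was near (2.7, 6.4) before and (0.8, 4.3) after, so it travelled √(1.9² + 2.1²) ≈ 2.8 units.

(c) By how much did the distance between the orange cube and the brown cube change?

-0.8

Before: roughly 4.2 units apart; after: 3.4. That's 0.8 units closer together.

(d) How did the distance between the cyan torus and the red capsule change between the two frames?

-0.7

Before: roughly 5.2 units apart; after: 4.5. That's 0.7 units closer together.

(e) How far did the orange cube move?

2.5

The orange cube was near (4.4, 2.6) before and (2.3, 1.3) after, so it travelled √(2.1² + 1.3²) ≈ 2.5 units.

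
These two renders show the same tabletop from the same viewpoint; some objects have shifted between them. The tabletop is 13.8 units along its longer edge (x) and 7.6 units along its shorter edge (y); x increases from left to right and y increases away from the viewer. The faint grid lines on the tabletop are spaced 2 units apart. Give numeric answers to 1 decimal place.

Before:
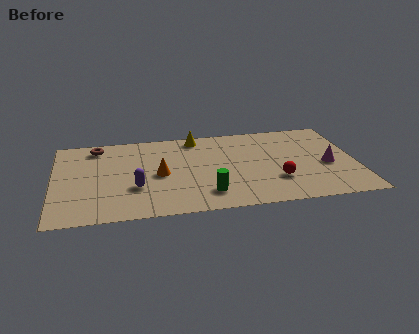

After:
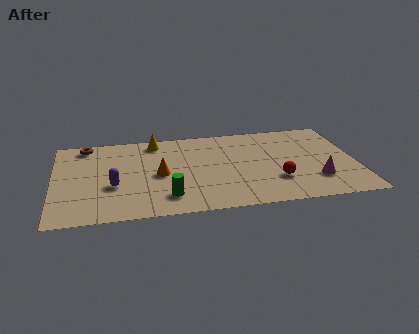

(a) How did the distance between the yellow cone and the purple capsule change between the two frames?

-0.8

They were about 5.0 units apart before and 4.2 after — 0.8 units closer together.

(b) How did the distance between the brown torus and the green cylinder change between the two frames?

-0.7

The distance was about 6.9 in the first image and 6.2 in the second, so they moved 0.7 units closer together.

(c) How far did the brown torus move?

0.5

From (2.0, 6.5) to (1.5, 6.7), the brown torus covered √(0.5² + 0.2²) ≈ 0.5 units.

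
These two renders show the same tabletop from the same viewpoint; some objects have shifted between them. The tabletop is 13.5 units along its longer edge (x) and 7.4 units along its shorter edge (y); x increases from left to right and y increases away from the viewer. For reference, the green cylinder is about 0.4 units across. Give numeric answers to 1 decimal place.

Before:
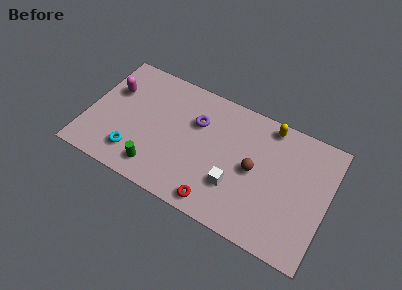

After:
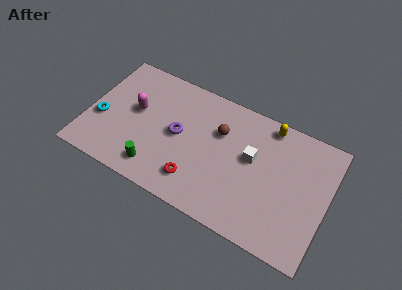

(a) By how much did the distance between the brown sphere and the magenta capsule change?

-3.5

The distance was about 8.3 in the first image and 4.8 in the second, so they moved 3.5 units closer together.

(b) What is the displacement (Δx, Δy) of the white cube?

(0.7, 2.0)

The white cube started near (8.5, 2.3) and ended near (9.2, 4.3).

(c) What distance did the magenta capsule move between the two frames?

1.6

The magenta capsule was near (1.2, 4.9) before and (2.6, 4.2) after, so it travelled √(1.4² + 0.7²) ≈ 1.6 units.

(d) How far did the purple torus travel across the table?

1.5

The purple torus moved from about (6.0, 5.0) to (5.1, 3.8), a distance of √(0.9² + 1.2²) ≈ 1.5.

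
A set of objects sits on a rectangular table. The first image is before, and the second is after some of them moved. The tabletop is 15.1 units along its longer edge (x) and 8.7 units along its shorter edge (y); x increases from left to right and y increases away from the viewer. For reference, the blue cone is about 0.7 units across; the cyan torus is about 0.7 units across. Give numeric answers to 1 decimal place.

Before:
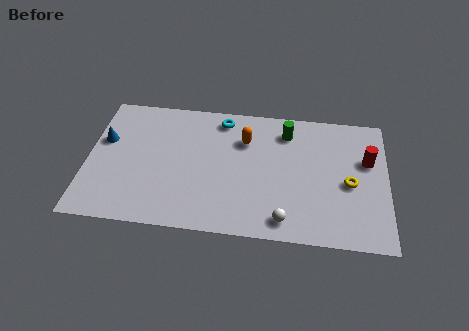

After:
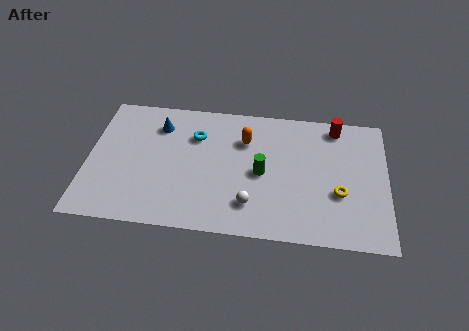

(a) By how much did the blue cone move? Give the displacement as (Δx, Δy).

(2.7, 1.3)

The blue cone started near (0.8, 5.4) and ended near (3.5, 6.7).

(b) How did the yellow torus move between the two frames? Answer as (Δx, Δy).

(-0.5, -0.7)

The yellow torus was at about (13.2, 3.9) and moved to about (12.7, 3.2).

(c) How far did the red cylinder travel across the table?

2.6

The red cylinder moved from about (14.1, 5.5) to (12.5, 7.6), a distance of √(1.6² + 2.1²) ≈ 2.6.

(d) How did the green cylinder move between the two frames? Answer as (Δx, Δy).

(-1.2, -2.9)

From the two frames, the green cylinder sits at roughly (10.0, 7.0) before and (8.8, 4.1) after.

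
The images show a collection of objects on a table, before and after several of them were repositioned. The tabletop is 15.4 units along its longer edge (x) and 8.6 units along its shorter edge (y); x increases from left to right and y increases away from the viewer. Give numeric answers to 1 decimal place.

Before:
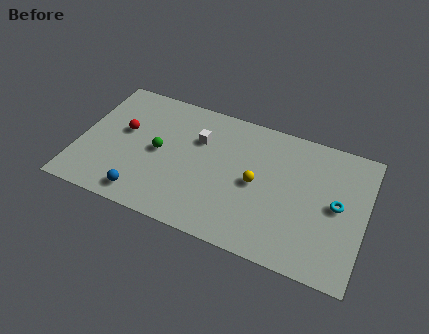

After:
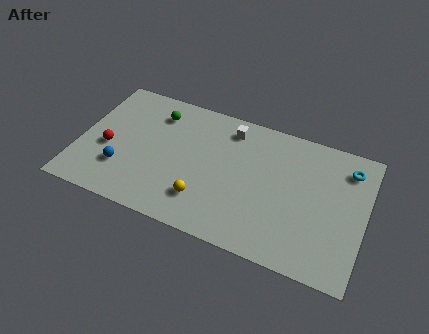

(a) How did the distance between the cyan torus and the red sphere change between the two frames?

+1.5

They were about 11.6 units apart before and 13.1 after — 1.5 units further apart.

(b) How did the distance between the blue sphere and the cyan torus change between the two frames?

+2.0

The distance was about 10.6 in the first image and 12.6 in the second, so they moved 2.0 units further apart.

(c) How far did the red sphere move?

1.6

The red sphere was near (2.3, 5.0) before and (1.6, 3.6) after, so it travelled √(0.7² + 1.4²) ≈ 1.6 units.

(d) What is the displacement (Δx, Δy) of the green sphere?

(-0.4, 2.5)

The green sphere started near (4.3, 4.3) and ended near (3.9, 6.8).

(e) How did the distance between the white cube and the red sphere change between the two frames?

+3.2

Before: roughly 4.1 units apart; after: 7.3. That's 3.2 units further apart.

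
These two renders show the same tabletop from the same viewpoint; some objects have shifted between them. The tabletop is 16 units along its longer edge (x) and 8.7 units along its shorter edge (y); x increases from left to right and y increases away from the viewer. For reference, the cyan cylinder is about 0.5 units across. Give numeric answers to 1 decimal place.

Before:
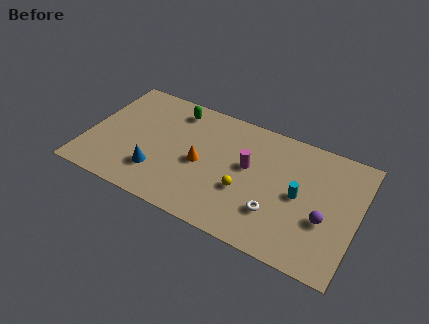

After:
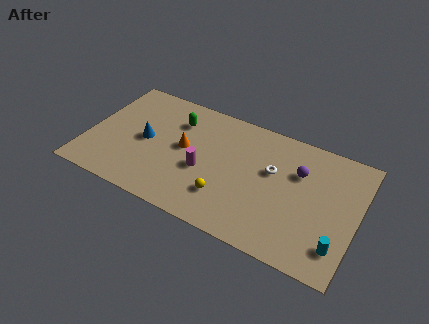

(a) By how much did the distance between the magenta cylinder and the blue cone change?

-2.1

They were about 5.8 units apart before and 3.7 after — 2.1 units closer together.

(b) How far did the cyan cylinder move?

3.5

The cyan cylinder was near (12.6, 4.3) before and (15.1, 1.9) after, so it travelled √(2.5² + 2.4²) ≈ 3.5 units.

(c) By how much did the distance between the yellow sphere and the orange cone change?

+0.9

Before: roughly 2.8 units apart; after: 3.7. That's 0.9 units further apart.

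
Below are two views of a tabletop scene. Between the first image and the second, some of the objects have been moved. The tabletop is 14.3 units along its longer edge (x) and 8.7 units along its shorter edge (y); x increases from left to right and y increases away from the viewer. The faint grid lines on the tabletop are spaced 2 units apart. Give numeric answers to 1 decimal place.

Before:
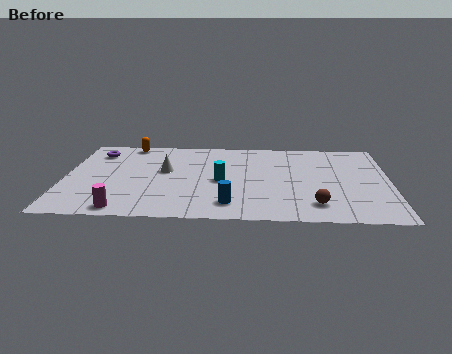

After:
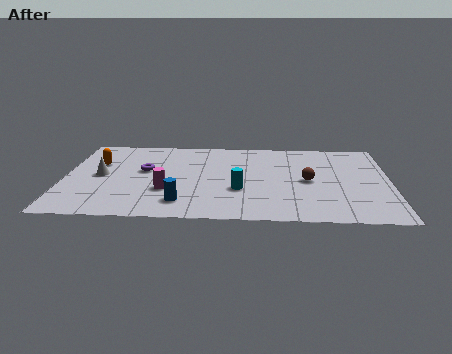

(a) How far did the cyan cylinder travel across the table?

1.2

The cyan cylinder was near (6.9, 4.0) before and (7.7, 3.1) after, so it travelled √(0.8² + 0.9²) ≈ 1.2 units.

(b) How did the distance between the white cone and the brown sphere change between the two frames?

+1.7

Before: roughly 7.4 units apart; after: 9.1. That's 1.7 units further apart.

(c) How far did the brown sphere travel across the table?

2.5

The brown sphere was near (11.0, 1.7) before and (10.7, 4.2) after, so it travelled √(0.3² + 2.5²) ≈ 2.5 units.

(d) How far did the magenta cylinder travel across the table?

2.7

The magenta cylinder was near (2.7, 0.9) before and (4.5, 2.9) after, so it travelled √(1.8² + 2.0²) ≈ 2.7 units.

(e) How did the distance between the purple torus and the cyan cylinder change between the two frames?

-1.7

The distance was about 6.3 in the first image and 4.6 in the second, so they moved 1.7 units closer together.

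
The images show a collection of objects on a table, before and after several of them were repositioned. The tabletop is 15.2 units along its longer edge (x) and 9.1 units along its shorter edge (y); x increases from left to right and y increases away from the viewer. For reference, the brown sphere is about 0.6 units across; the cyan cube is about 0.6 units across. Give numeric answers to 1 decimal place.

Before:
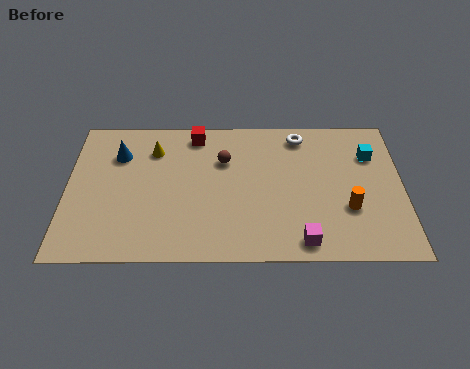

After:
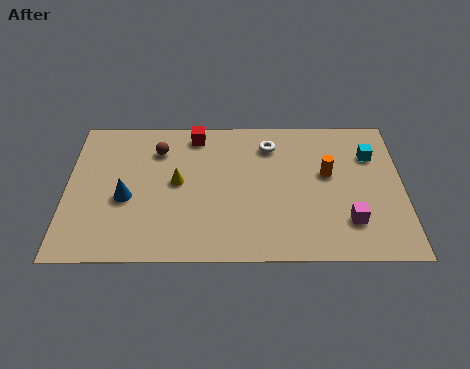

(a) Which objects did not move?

the cyan cube and the red cube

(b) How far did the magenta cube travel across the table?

2.4

From (10.6, 1.1) to (12.7, 2.3), the magenta cube covered √(2.1² + 1.2²) ≈ 2.4 units.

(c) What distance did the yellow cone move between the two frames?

2.4

From (3.9, 6.9) to (5.0, 4.8), the yellow cone covered √(1.1² + 2.1²) ≈ 2.4 units.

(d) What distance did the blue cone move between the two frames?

2.8

The blue cone was near (2.3, 6.6) before and (2.7, 3.8) after, so it travelled √(0.4² + 2.8²) ≈ 2.8 units.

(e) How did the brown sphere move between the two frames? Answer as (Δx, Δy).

(-3.0, 0.7)

The brown sphere was at about (7.1, 6.2) and moved to about (4.1, 6.9).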